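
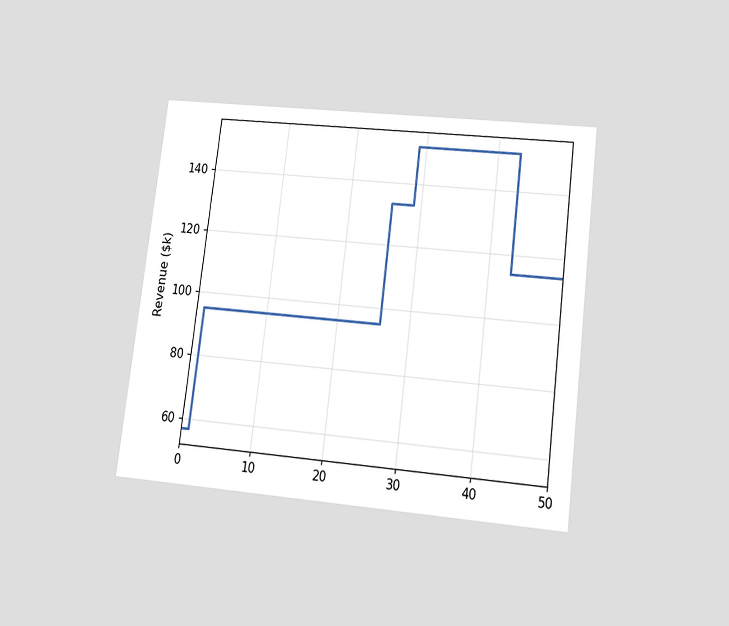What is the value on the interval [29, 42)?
$152k

The chart is tilted about 7° clockwise and viewed slightly from below. On [29, 42) the step sits at $152k.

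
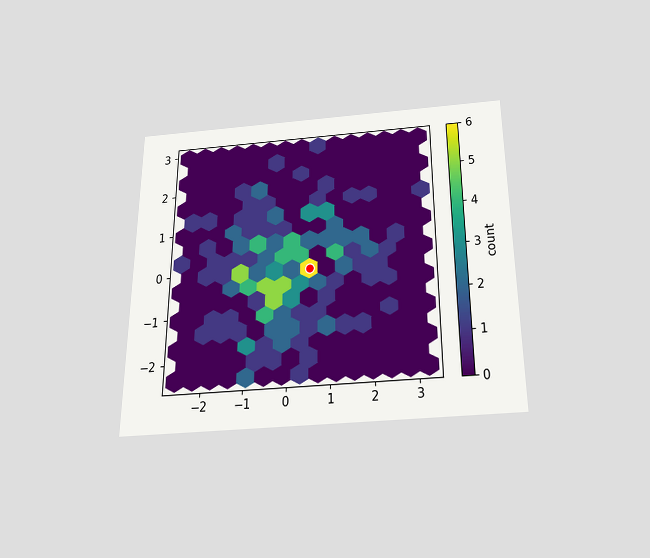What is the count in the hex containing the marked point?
The chart is viewed slightly from below. The marked hex reads 6 on the colorbar.

6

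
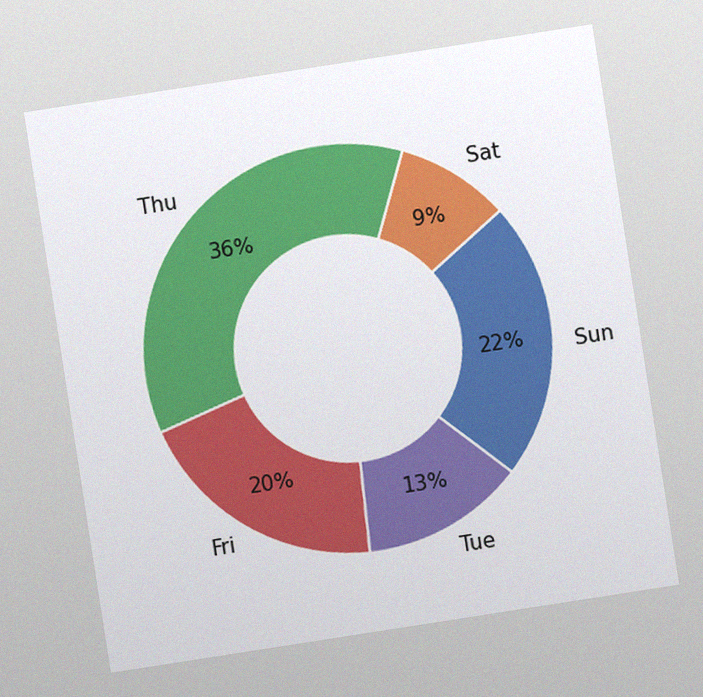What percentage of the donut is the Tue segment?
13%

The chart is tilted about 9° counter-clockwise, with some photo noise. The Tue segment takes up 13% of the ring.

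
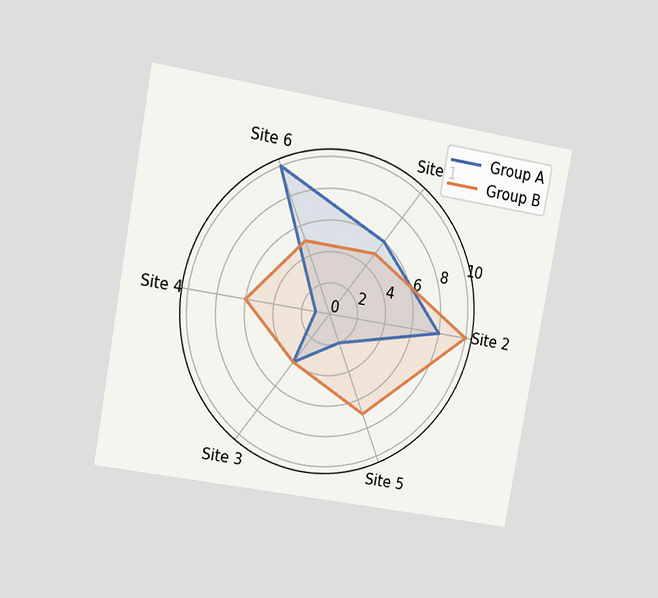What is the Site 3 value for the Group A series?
4

The chart is tilted about 10° clockwise and viewed at a slight angle. On the Site 3 axis, Group A reaches 4.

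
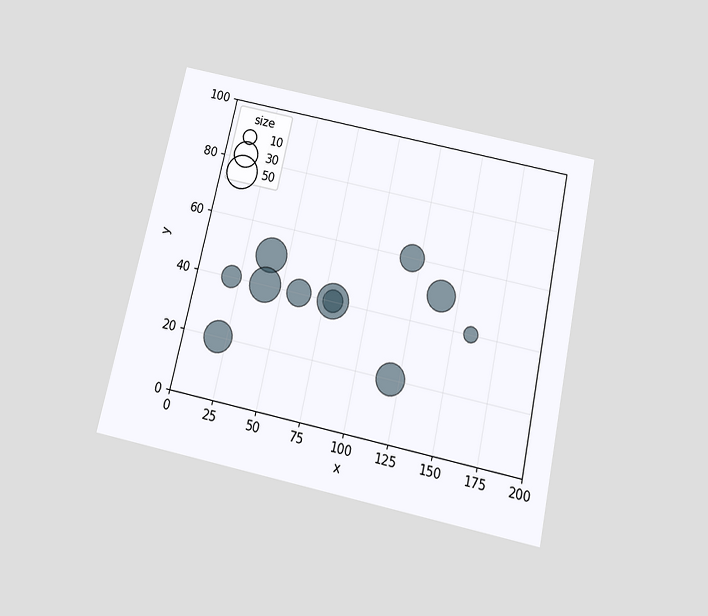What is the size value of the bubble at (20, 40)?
20

The chart is tilted about 12° clockwise and viewed slightly from below. Matching the bubble at (20, 40) against the size legend gives 20.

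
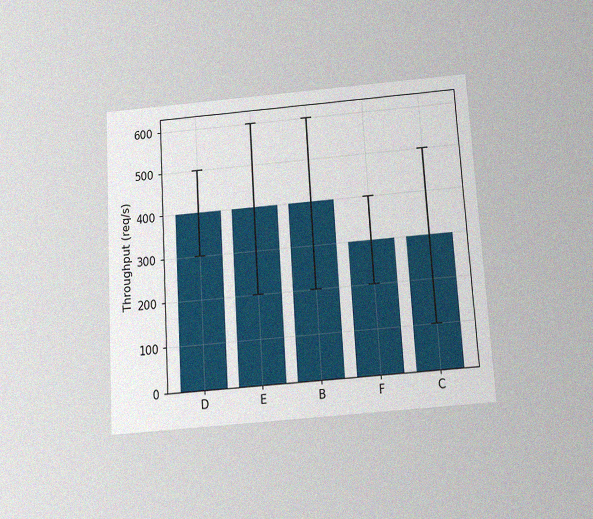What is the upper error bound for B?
The chart is tilted about 3° counter-clockwise and viewed slightly from below, with some photo noise. The B bar's upper whisker reaches 600req/s.

600req/s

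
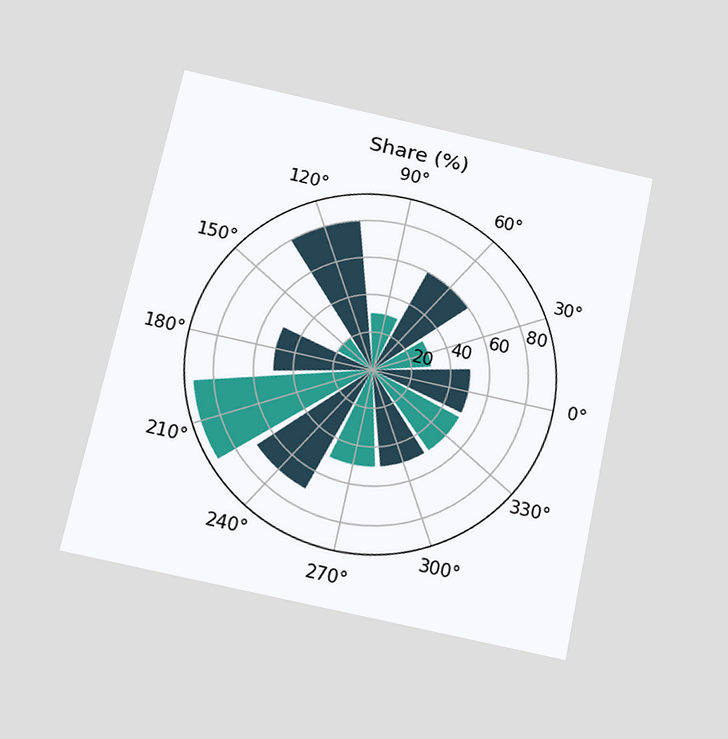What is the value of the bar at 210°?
90%

The chart is tilted about 12° clockwise and viewed slightly from below. The bar at 210° reaches 90% on the radial axis.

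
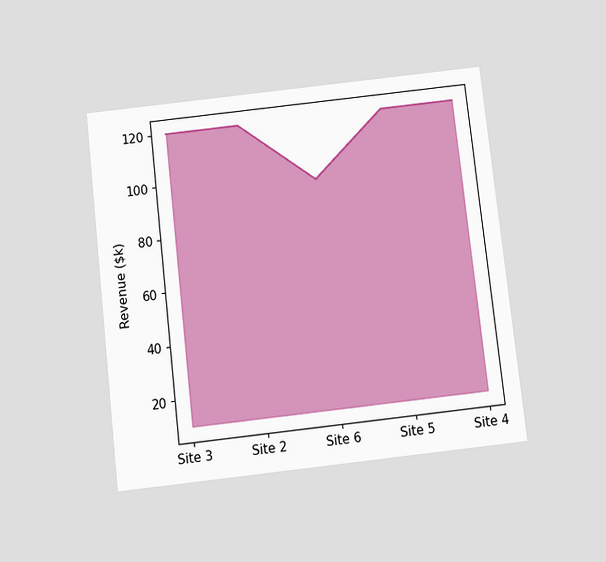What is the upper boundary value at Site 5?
$120k

The chart is tilted about 6° counter-clockwise and viewed slightly from below. At Site 5 the upper boundary is at $120k.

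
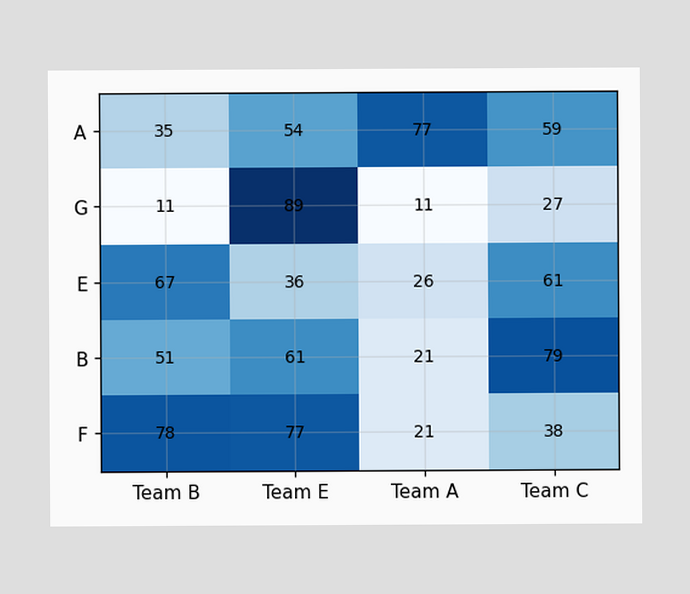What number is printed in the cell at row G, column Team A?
The (G, Team A) cell reads 11.

11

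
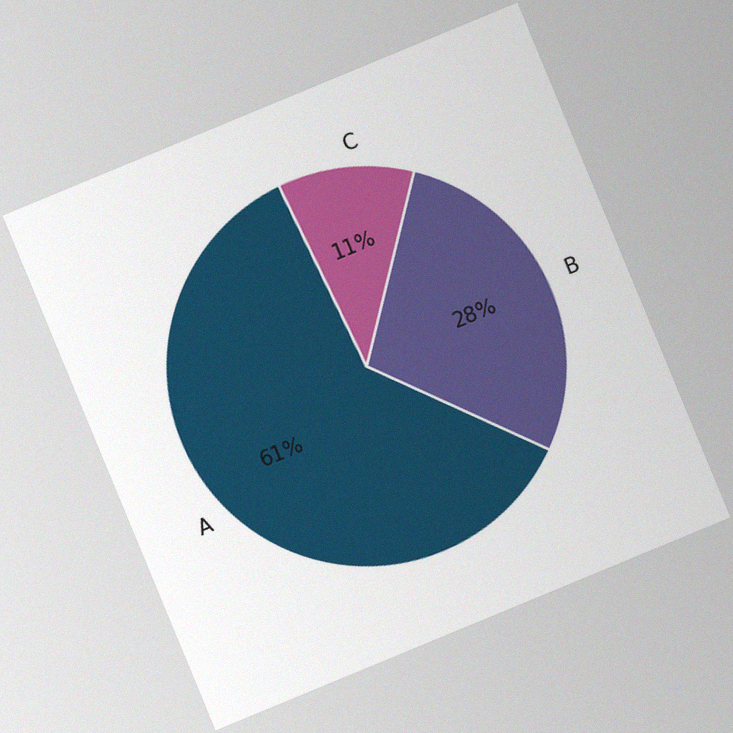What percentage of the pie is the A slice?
The chart is tilted about 22° counter-clockwise, with some photo noise. The A slice takes up 61% of the pie.

61%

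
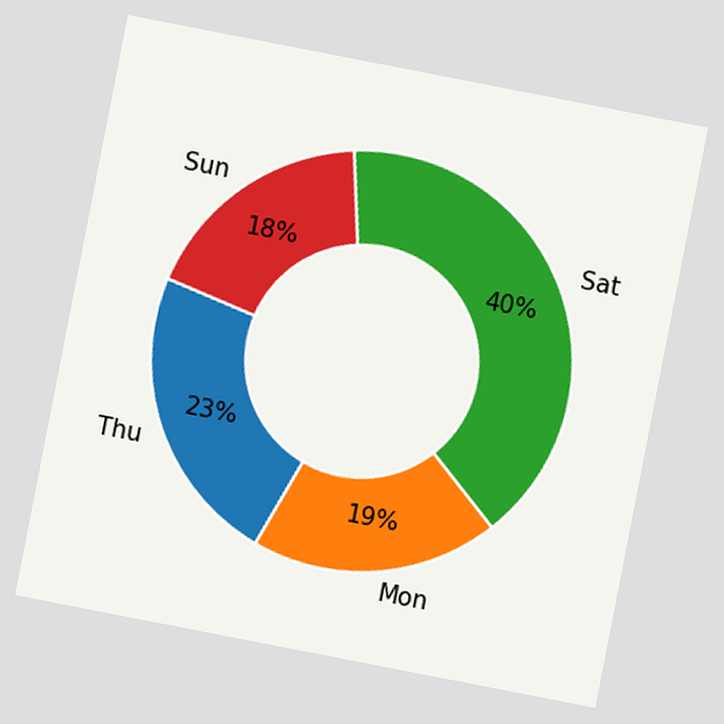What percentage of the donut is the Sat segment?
The chart is tilted about 11° clockwise. The Sat segment takes up 40% of the ring.

40%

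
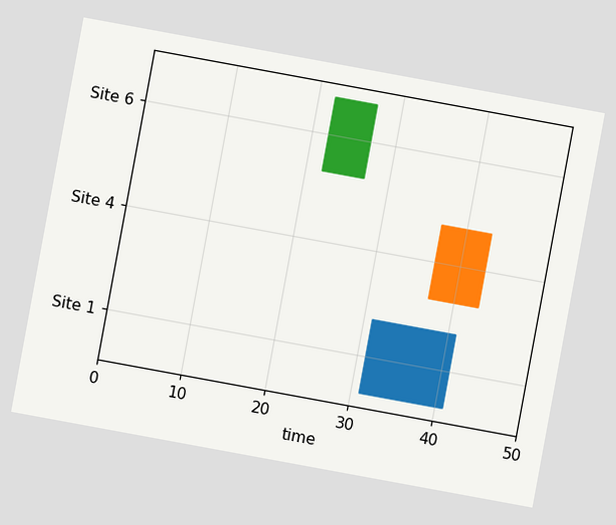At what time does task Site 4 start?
37

The chart is tilted about 10° clockwise. The Site 4 bar begins at t=37.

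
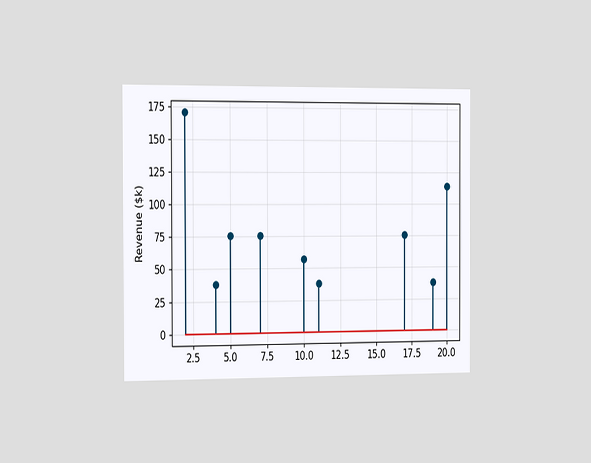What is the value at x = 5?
$76k

The chart is viewed slightly from the left. The stem at x=5 reaches $76k.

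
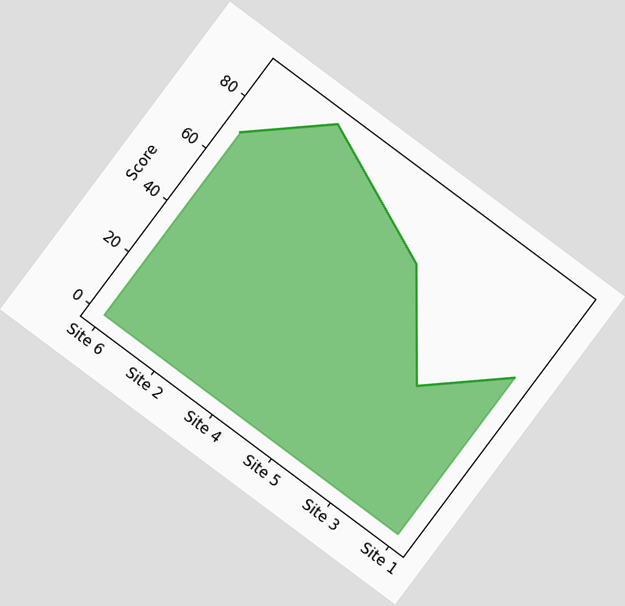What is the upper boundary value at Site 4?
80

The chart is tilted about 37° clockwise. At Site 4 the upper boundary is at 80.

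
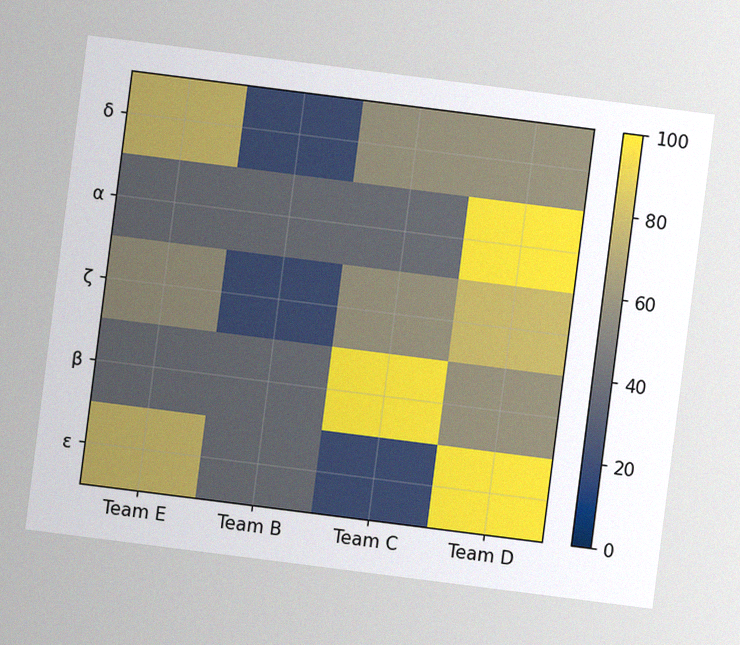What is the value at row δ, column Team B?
The chart is tilted about 7° clockwise, with some photo noise. Matching cell (δ, Team B) against the colorbar gives 20.

20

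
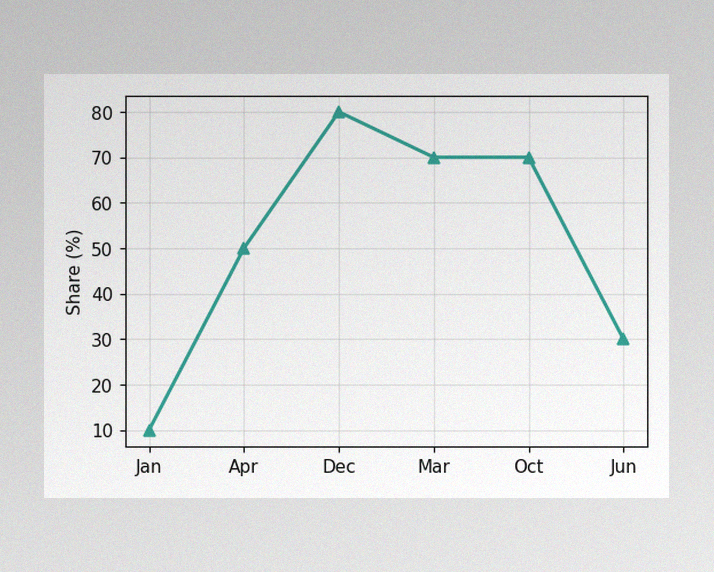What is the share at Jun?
30%

The image has some photo noise and uneven lighting. At Jun, the line is at 30%.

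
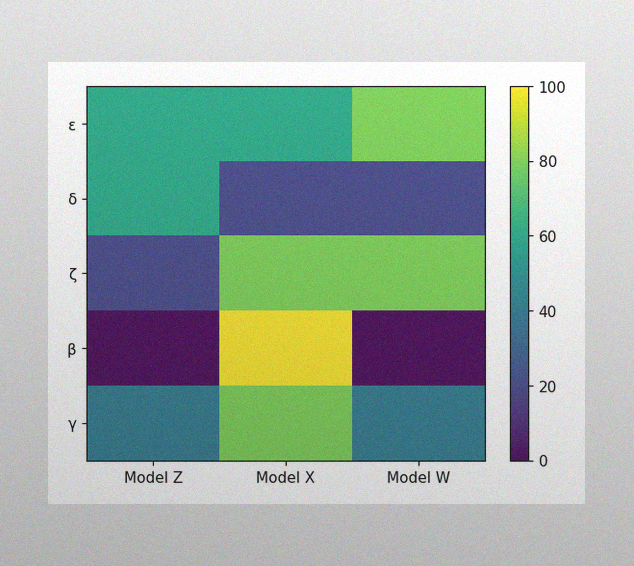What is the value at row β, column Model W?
0

The image has some photo noise and uneven lighting. Matching cell (β, Model W) against the colorbar gives 0.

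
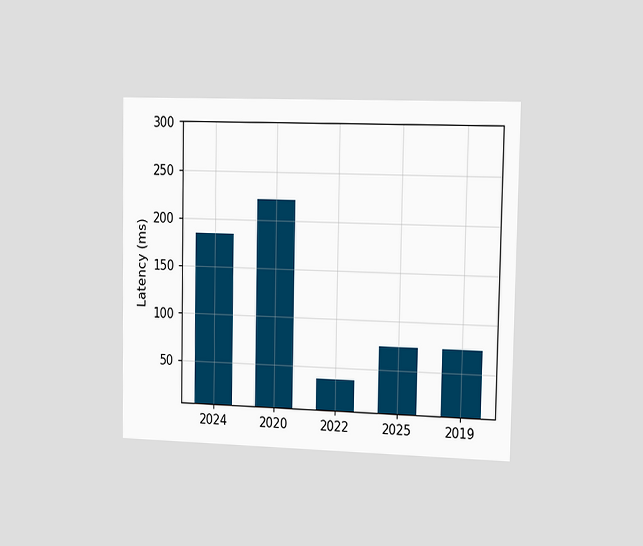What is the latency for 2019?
The chart is viewed slightly from the right. Reading along the chart's y-axis, the 2019 bar reaches 74ms.

74ms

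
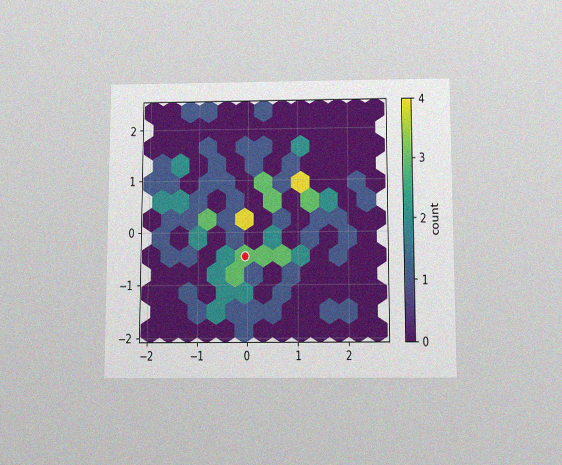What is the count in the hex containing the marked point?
The chart is viewed slightly from below, with some photo noise. The marked hex reads 3 on the colorbar.

3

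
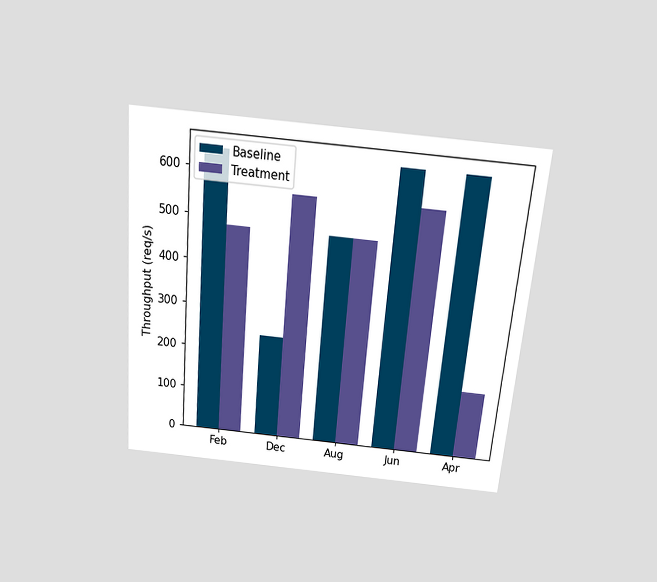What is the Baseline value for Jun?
640req/s

The chart is tilted about 5° clockwise and viewed slightly from above. The Baseline bar at Jun reaches 640req/s on the y-axis.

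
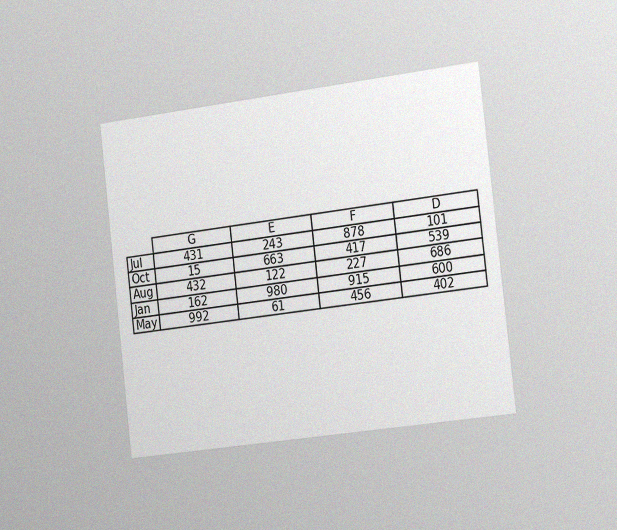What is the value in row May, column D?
402

The chart is tilted about 7° counter-clockwise and viewed slightly from the right, with some photo noise. The (May, D) cell reads 402.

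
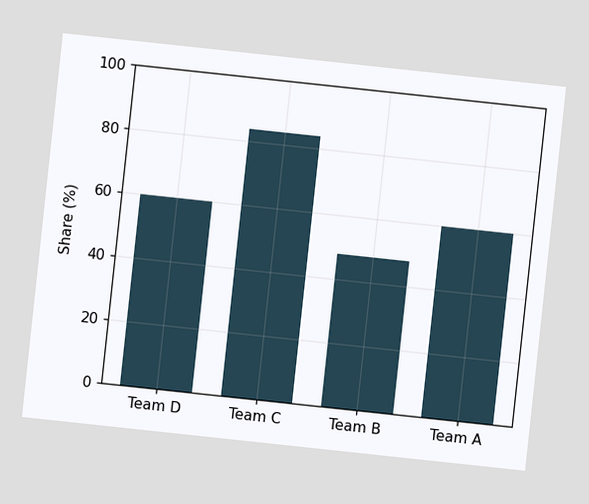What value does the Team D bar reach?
The chart is tilted about 6° clockwise. Reading along the chart's y-axis, the Team D bar reaches 60%.

60%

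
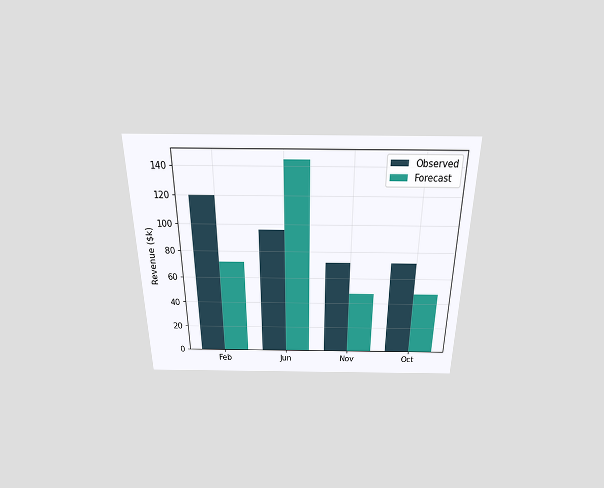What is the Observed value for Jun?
The chart is viewed slightly from above. The Observed bar at Jun reaches $96k on the y-axis.

$96k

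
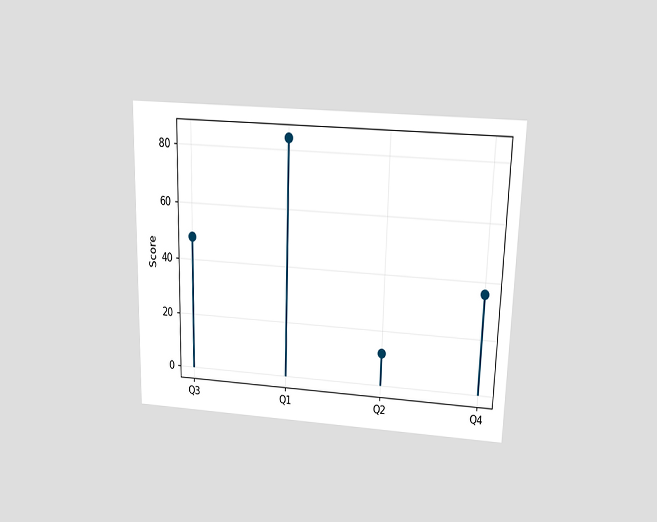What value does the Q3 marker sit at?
48

The chart is viewed slightly from above. The Q3 marker sits at 48.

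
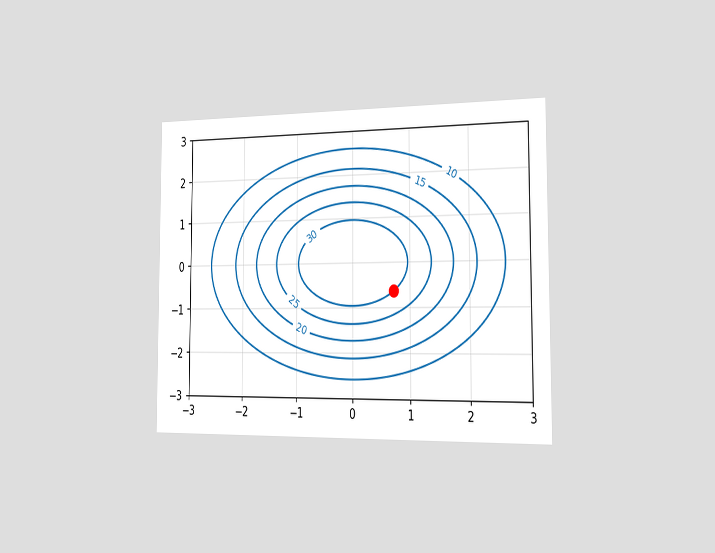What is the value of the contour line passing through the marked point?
30

The chart is viewed slightly from the right. The marked point sits on the contour labelled 30.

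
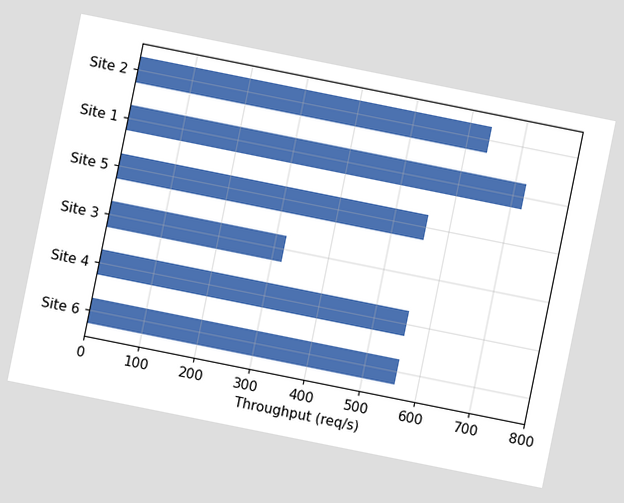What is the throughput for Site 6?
The chart is tilted about 11° clockwise. Reading along the chart's x-axis, the Site 6 bar reaches 560req/s.

560req/s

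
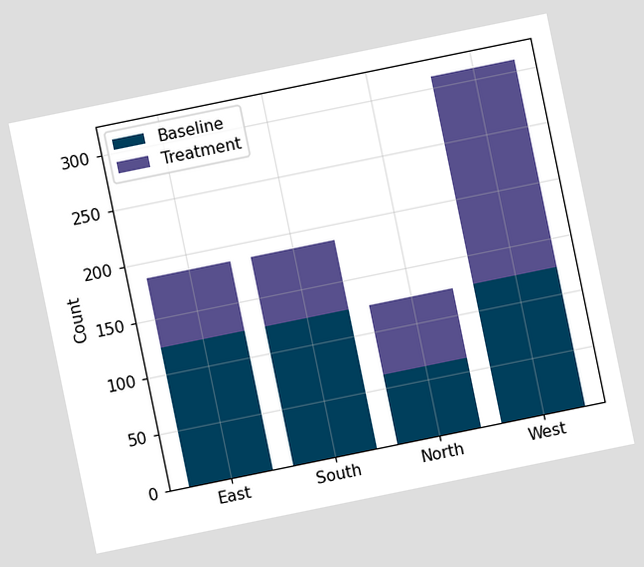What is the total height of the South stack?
186

The chart is tilted about 12° counter-clockwise. The South stack's top reaches 186 on the y-axis.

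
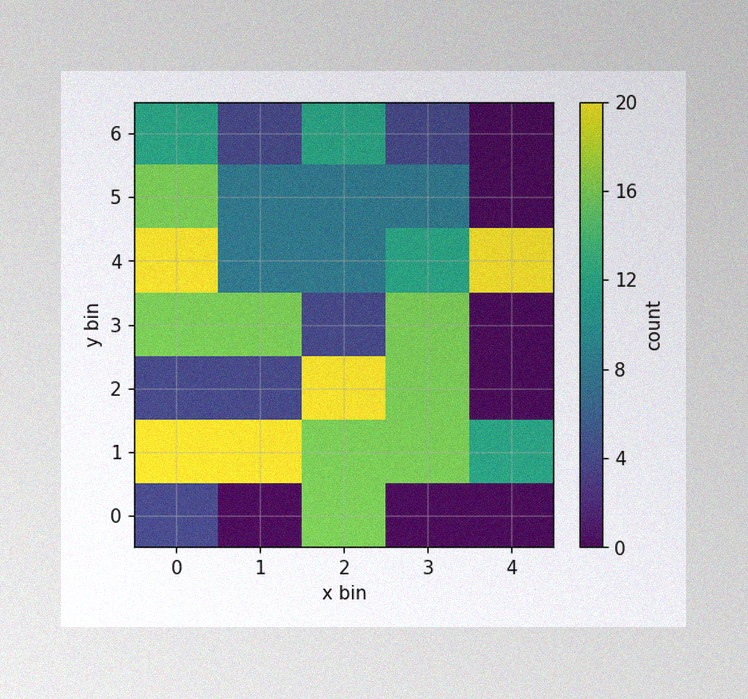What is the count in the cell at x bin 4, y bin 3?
0

The image has some photo noise and uneven lighting. Matching the cell (4, 3) against the colorbar gives 0.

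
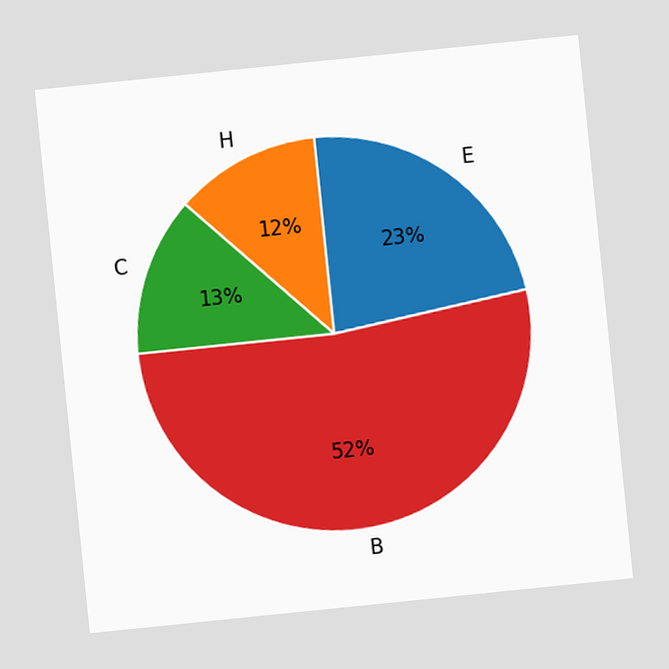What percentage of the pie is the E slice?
The chart is tilted about 6° counter-clockwise. The E slice takes up 23% of the pie.

23%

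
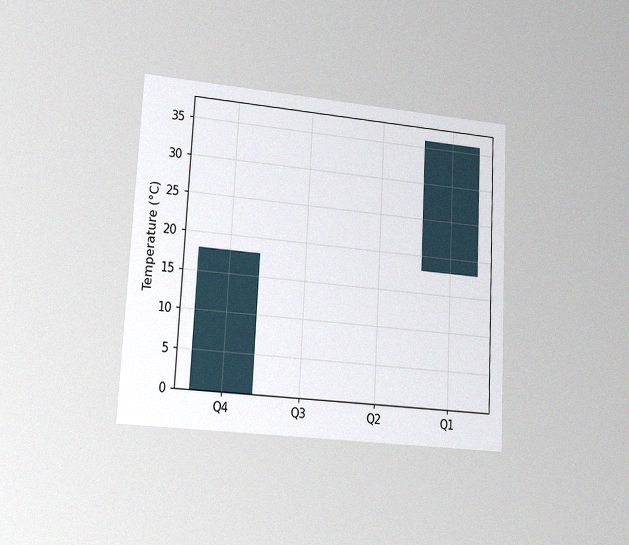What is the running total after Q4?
The chart is tilted about 3° clockwise and viewed at a slight angle, with some photo noise. After Q4 the running total reaches 18°C.

18°C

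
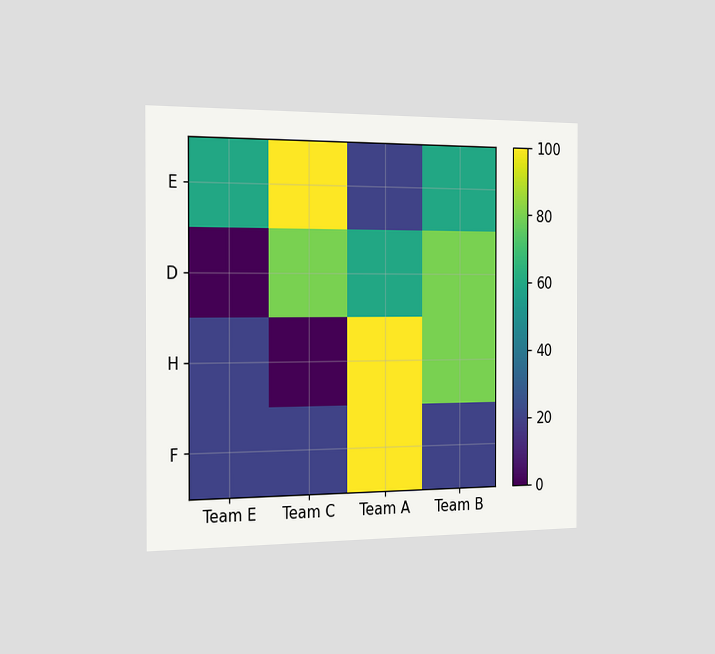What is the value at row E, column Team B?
60

The chart is viewed slightly from the left. Matching cell (E, Team B) against the colorbar gives 60.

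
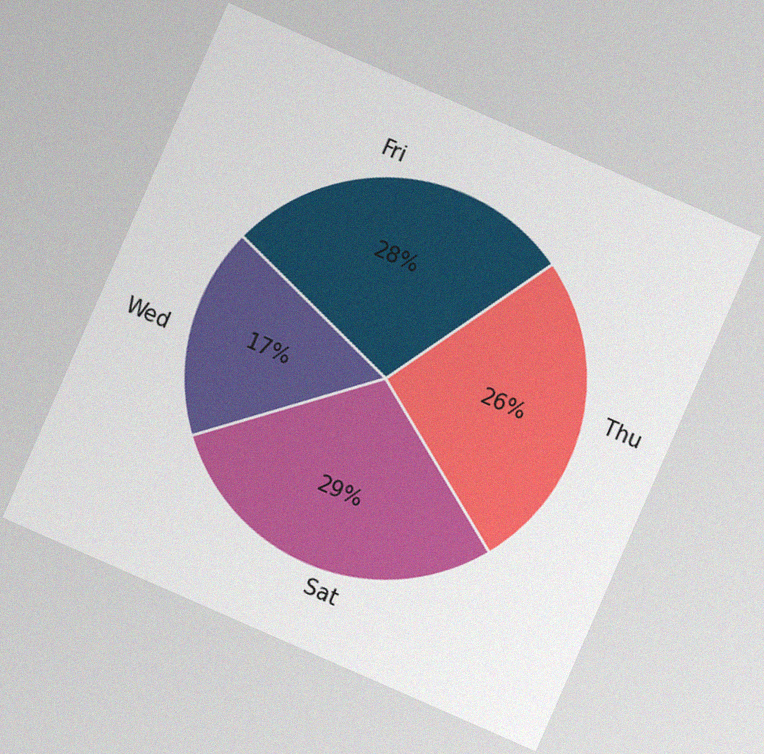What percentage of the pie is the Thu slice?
26%

The chart is tilted about 24° clockwise, with some photo noise. The Thu slice takes up 26% of the pie.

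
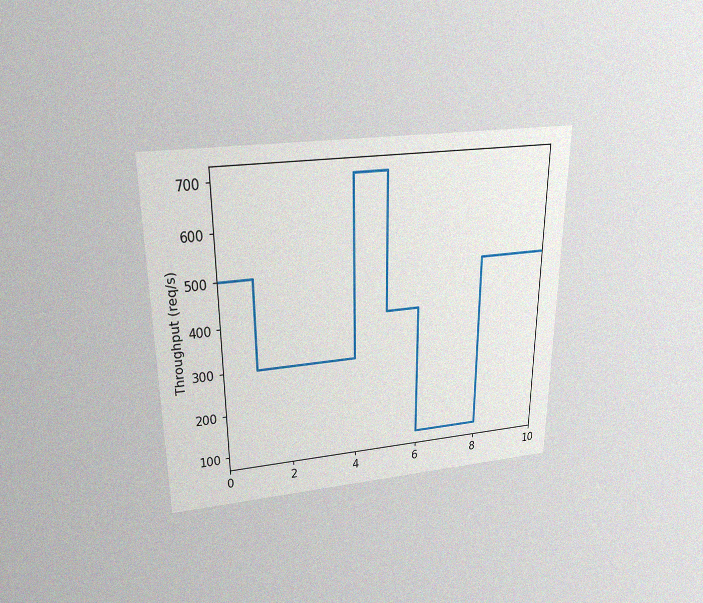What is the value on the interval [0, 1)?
The chart is viewed slightly from above, with some photo noise. On [0, 1) the step sits at 500req/s.

500req/s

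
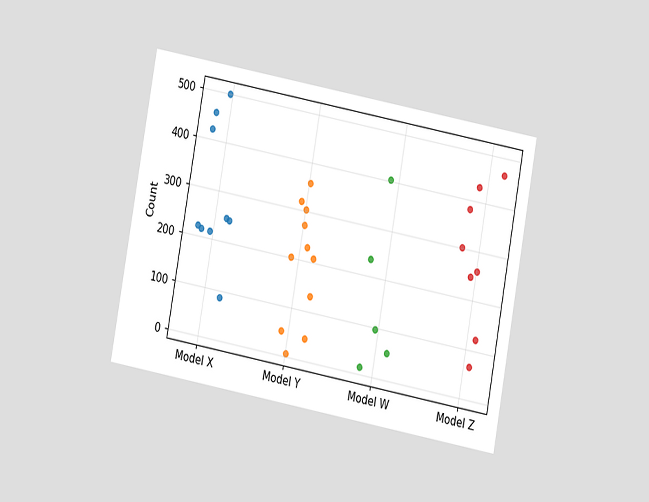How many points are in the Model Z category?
8

The chart is tilted about 10° clockwise and viewed at a slight angle. Counting the markers in the Model Z column gives 8.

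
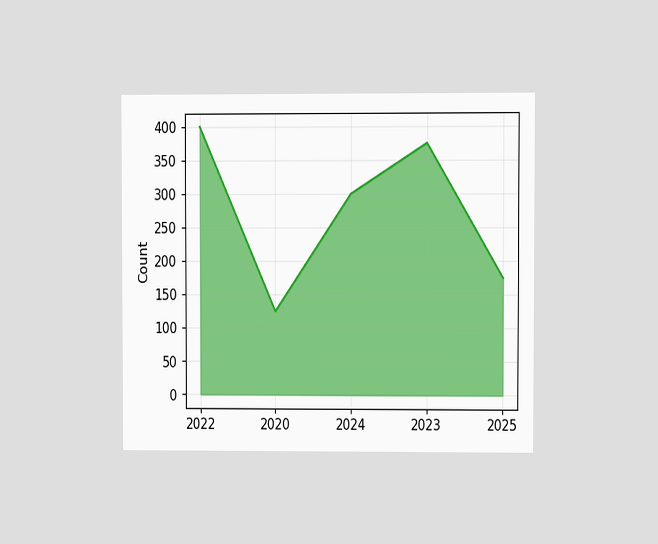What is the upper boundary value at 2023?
375

The chart is viewed at a slight angle. At 2023 the upper boundary is at 375.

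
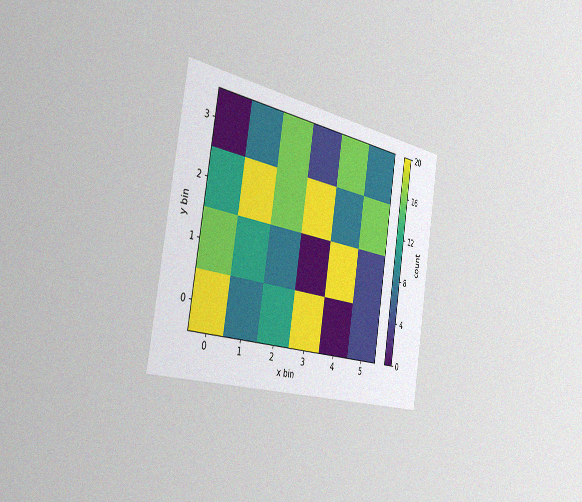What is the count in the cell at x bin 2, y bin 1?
The chart is tilted about 9° clockwise and viewed slightly from the left, with some photo noise. Matching the cell (2, 1) against the colorbar gives 8.

8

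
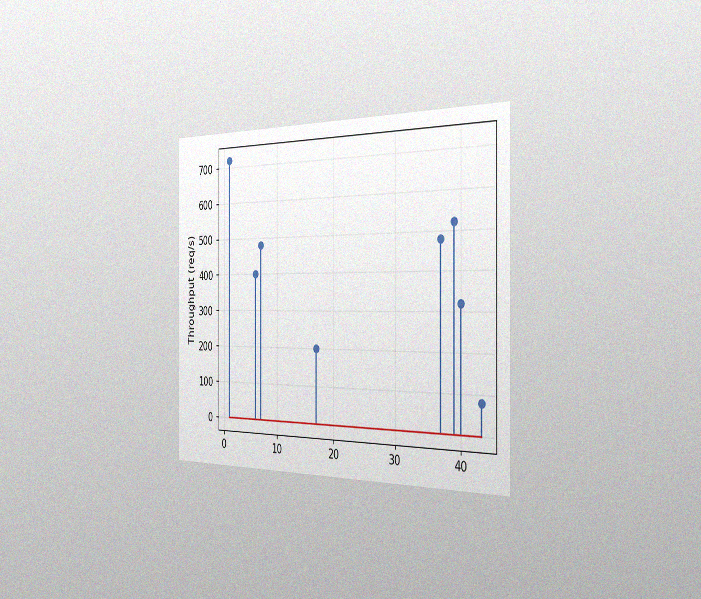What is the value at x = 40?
The chart is viewed slightly from the right, with some photo noise. The stem at x=40 reaches 320req/s.

320req/s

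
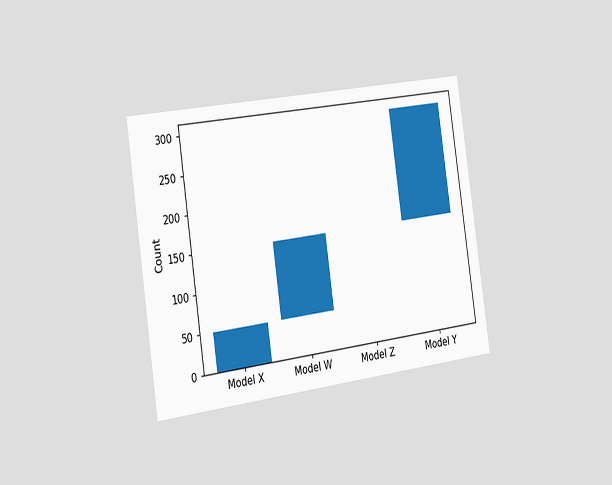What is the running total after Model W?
The chart is tilted about 8° counter-clockwise and viewed slightly from the left. After Model W the running total reaches 150.

150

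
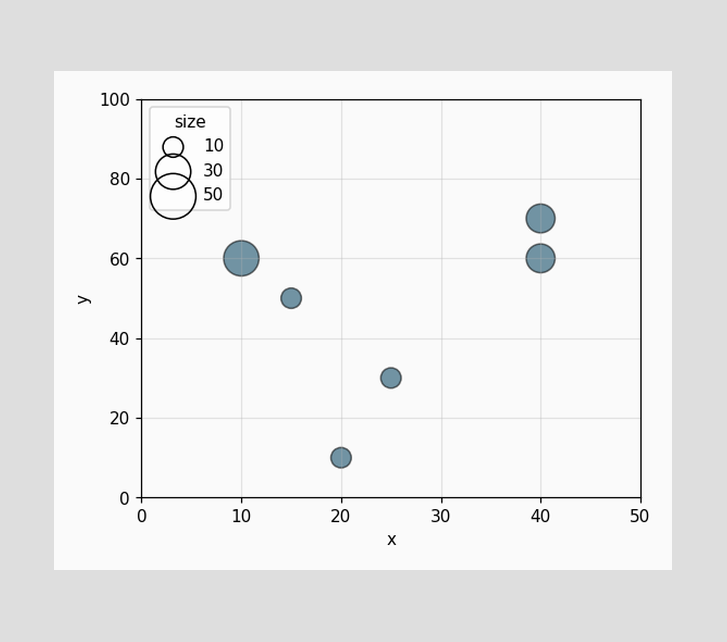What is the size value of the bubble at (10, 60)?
Matching the bubble at (10, 60) against the size legend gives 30.

30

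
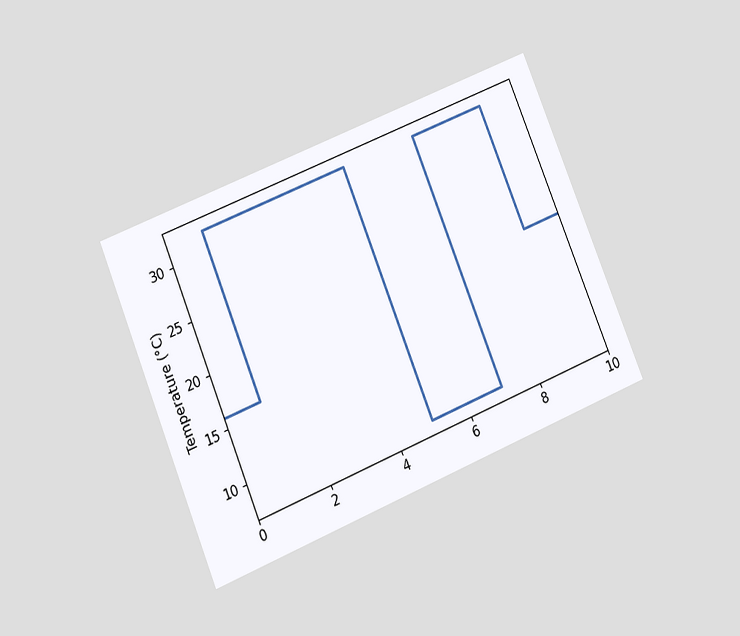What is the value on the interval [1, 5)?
32°C

The chart is tilted about 22° counter-clockwise and viewed at a slight angle. On [1, 5) the step sits at 32°C.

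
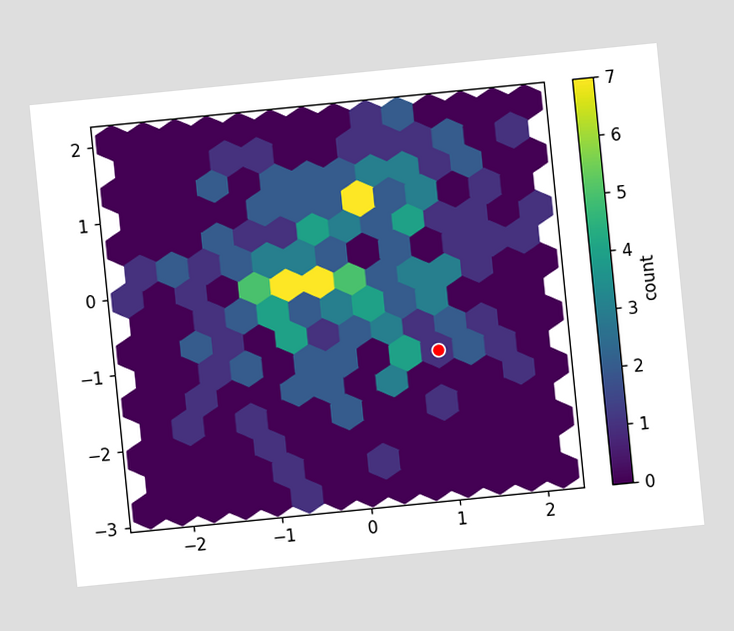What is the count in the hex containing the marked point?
The chart is tilted about 6° counter-clockwise. The marked hex reads 1 on the colorbar.

1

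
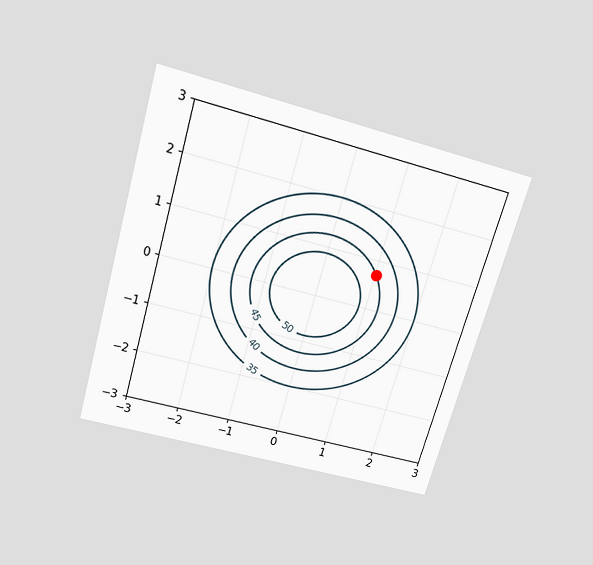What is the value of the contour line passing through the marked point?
45

The chart is tilted about 16° clockwise and viewed slightly from above. The marked point sits on the contour labelled 45.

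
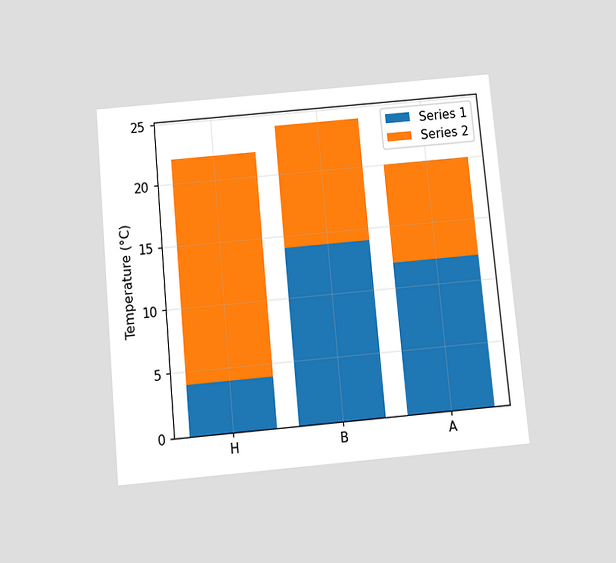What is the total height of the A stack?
20°C

The chart is tilted about 5° counter-clockwise and viewed slightly from below. The A stack's top reaches 20°C on the y-axis.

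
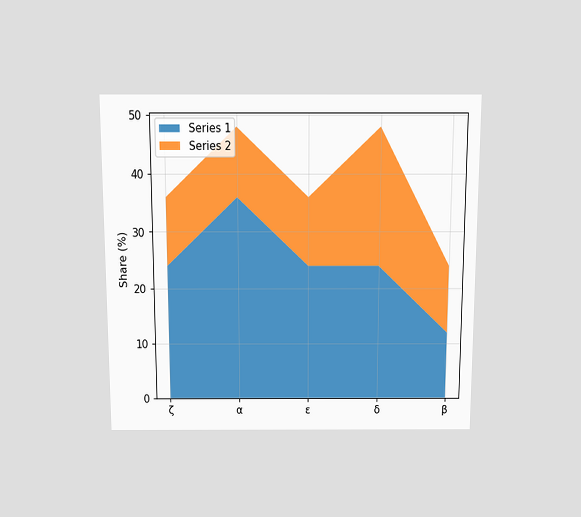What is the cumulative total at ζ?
36%

The chart is viewed slightly from above. The stacked total at ζ reaches 36%.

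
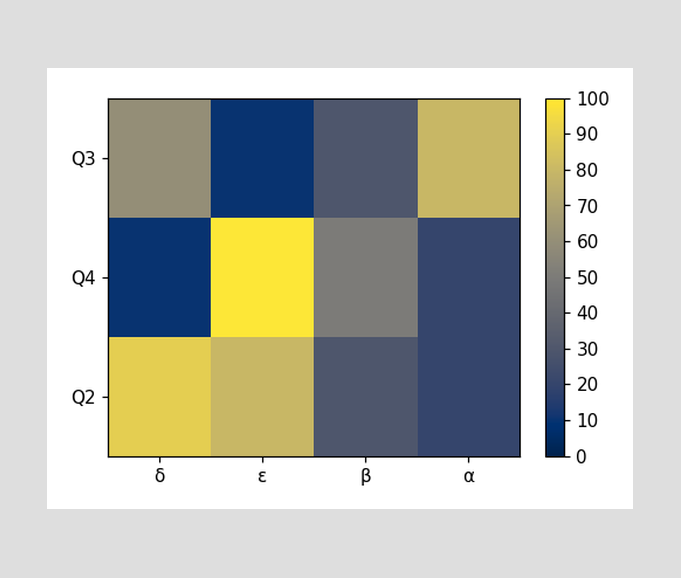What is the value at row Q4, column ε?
Matching cell (Q4, ε) against the colorbar gives 100.

100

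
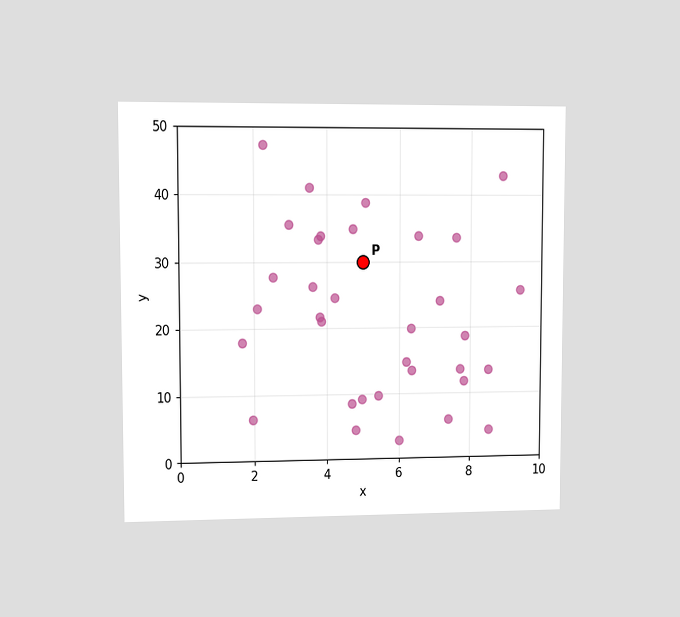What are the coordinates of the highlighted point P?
The chart is viewed at a slight angle. Following the gridlines from P to each axis, P sits at (5, 30).

(5, 30)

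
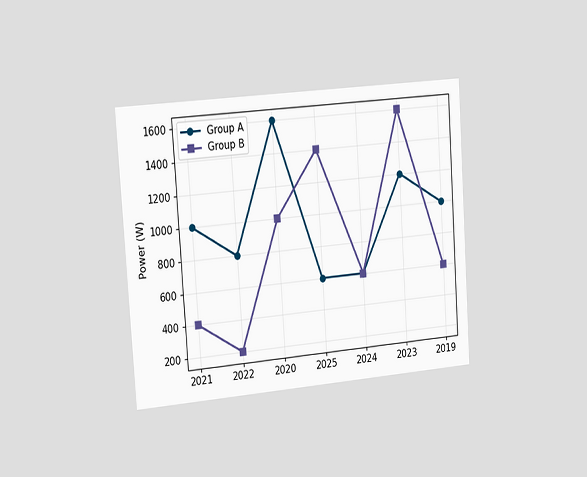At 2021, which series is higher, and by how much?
The chart is tilted about 4° counter-clockwise and viewed slightly from the left. At 2021, Group A sits above the other line by 600W.

Group A, by 600W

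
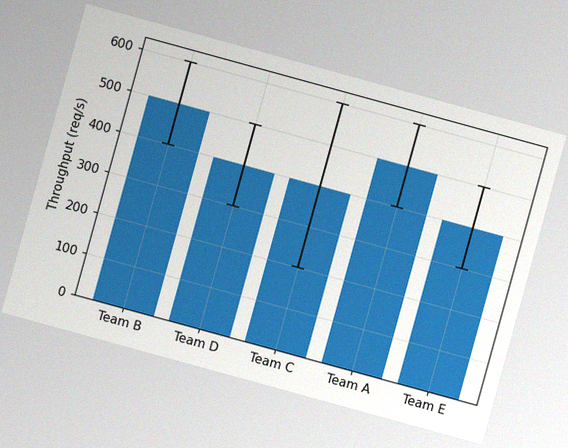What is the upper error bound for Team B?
The chart is tilted about 15° clockwise, with some photo noise. The Team B bar's upper whisker reaches 600req/s.

600req/s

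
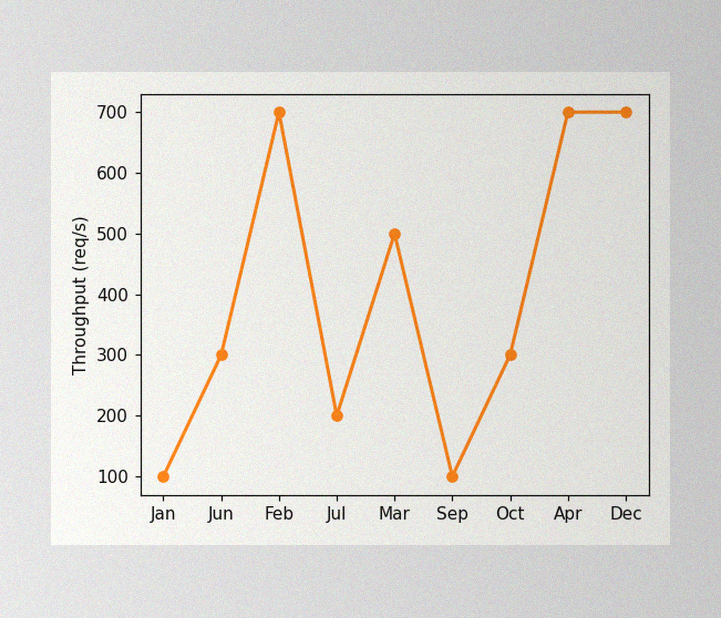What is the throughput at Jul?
The image has some photo noise and uneven lighting. At Jul, the line is at 200req/s.

200req/s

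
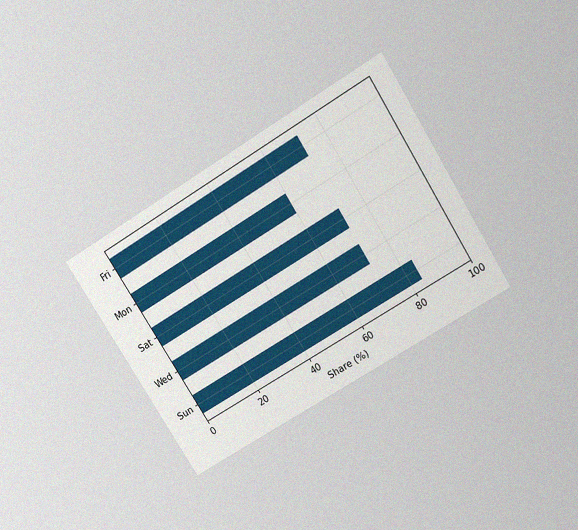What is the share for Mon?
The chart is tilted about 32° counter-clockwise and viewed slightly from above, with some photo noise. Reading along the chart's x-axis, the Mon bar reaches 60%.

60%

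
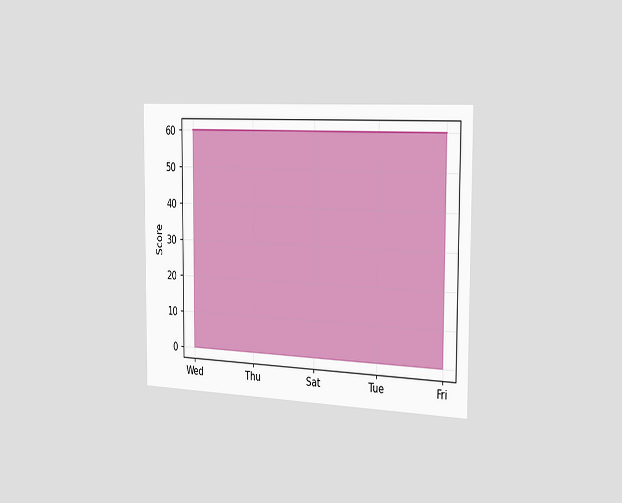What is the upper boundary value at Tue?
The chart is viewed slightly from the right. At Tue the upper boundary is at 60.

60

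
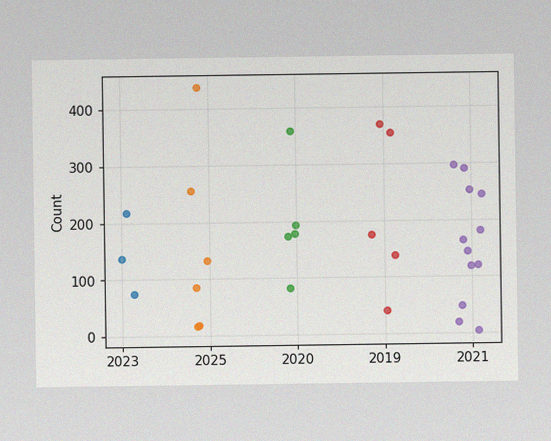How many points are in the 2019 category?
5

The image has some photo noise and uneven lighting. Counting the markers in the 2019 column gives 5.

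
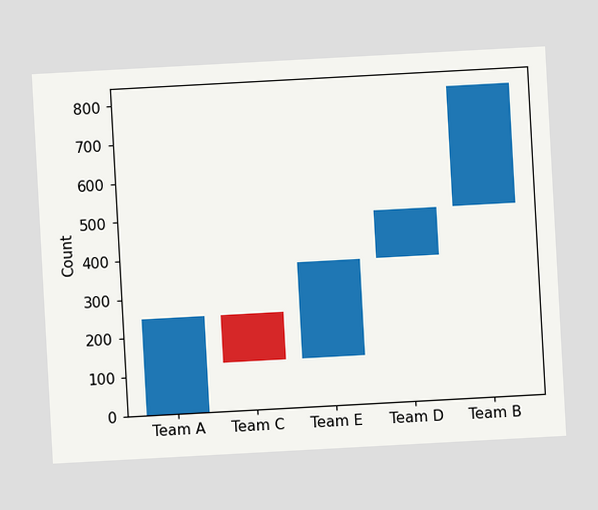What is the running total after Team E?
The chart is tilted about 3° counter-clockwise. After Team E the running total reaches 372.

372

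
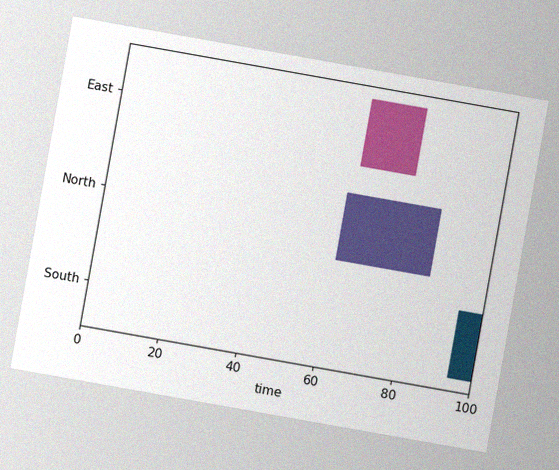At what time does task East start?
63

The chart is tilted about 10° clockwise, with some photo noise. The East bar begins at t=63.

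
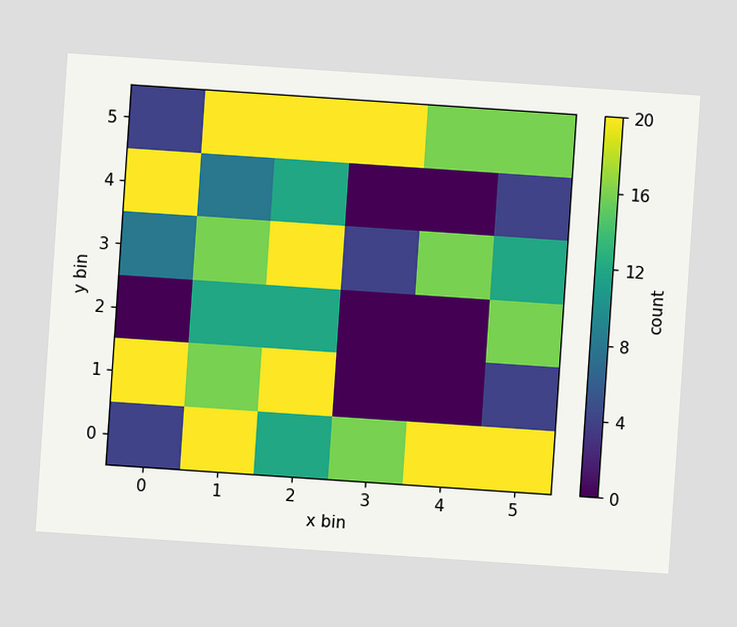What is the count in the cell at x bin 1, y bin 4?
8

The chart is tilted about 4° clockwise. Matching the cell (1, 4) against the colorbar gives 8.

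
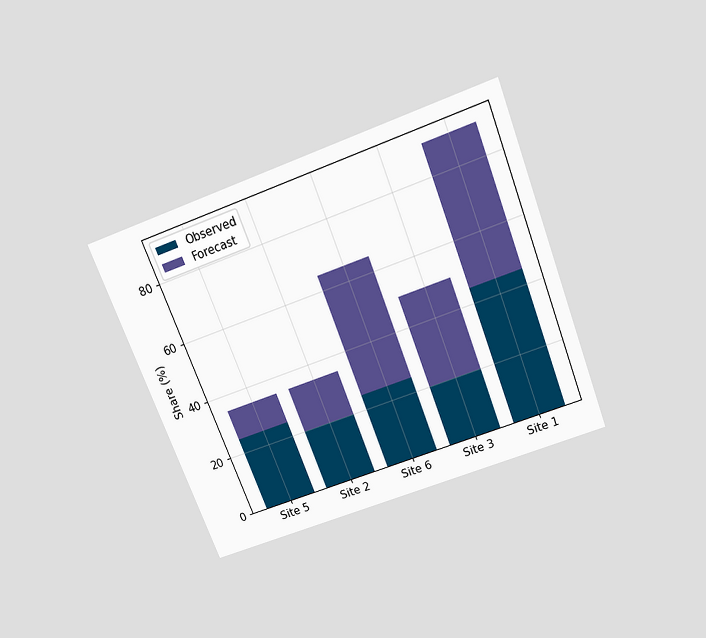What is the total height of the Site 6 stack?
The chart is tilted about 21° counter-clockwise and viewed slightly from above. The Site 6 stack's top reaches 65% on the y-axis.

65%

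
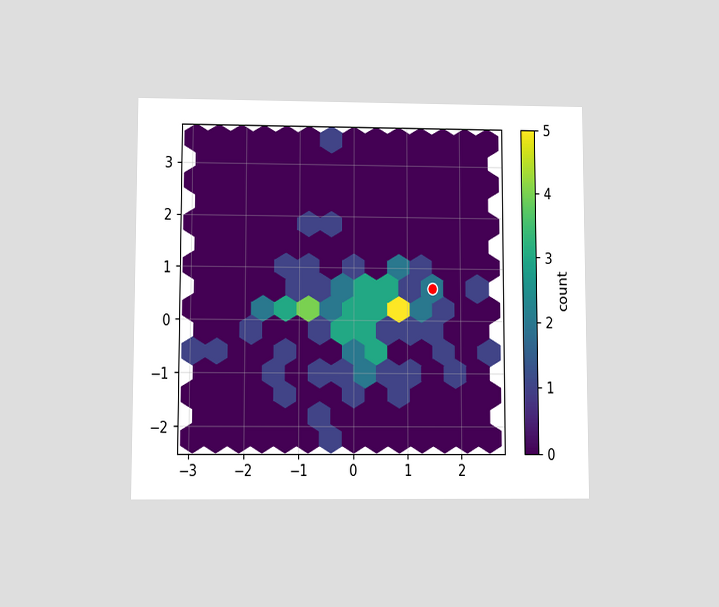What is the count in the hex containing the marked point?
The chart is viewed at a slight angle. The marked hex reads 2 on the colorbar.

2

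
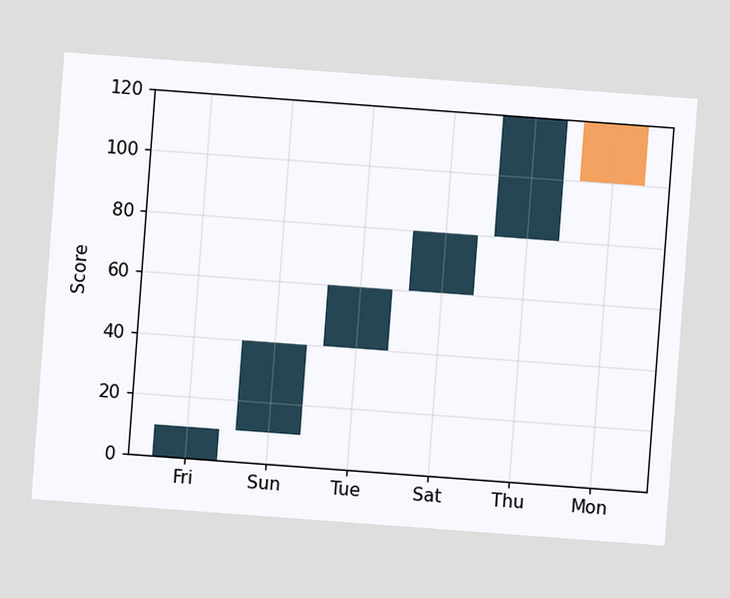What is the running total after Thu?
The chart is tilted about 4° clockwise. After Thu the running total reaches 120.

120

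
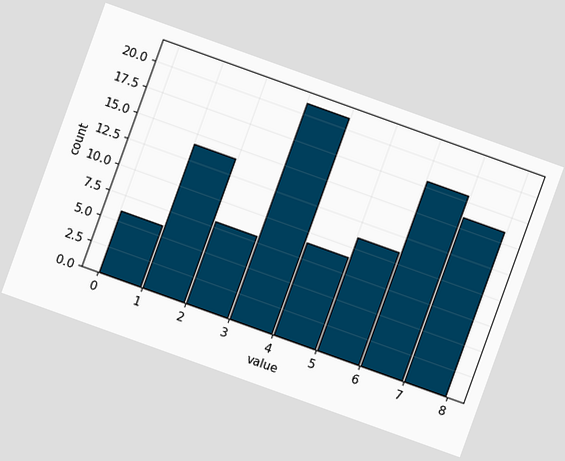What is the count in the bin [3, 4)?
21

The chart is tilted about 20° clockwise. The [3, 4) bin has height 21.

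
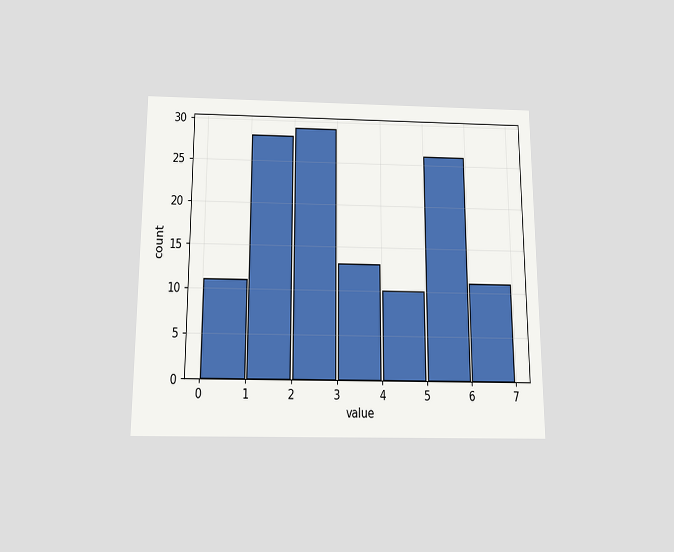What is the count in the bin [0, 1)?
11

The chart is viewed slightly from below. The [0, 1) bin has height 11.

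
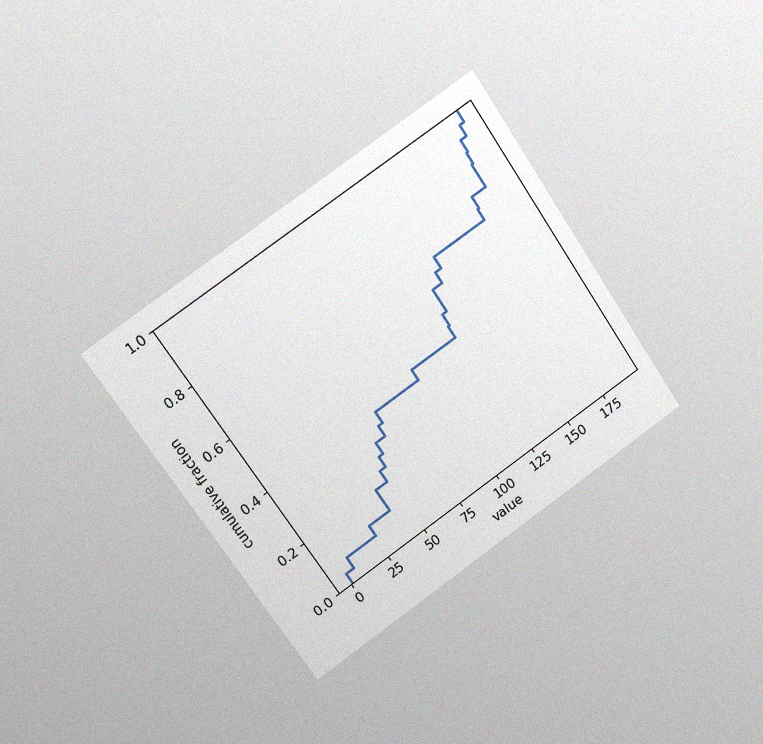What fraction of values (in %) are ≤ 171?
The chart is tilted about 34° counter-clockwise and viewed slightly from the left, with some photo noise. At x=171 the ECDF step is at 72%.

72%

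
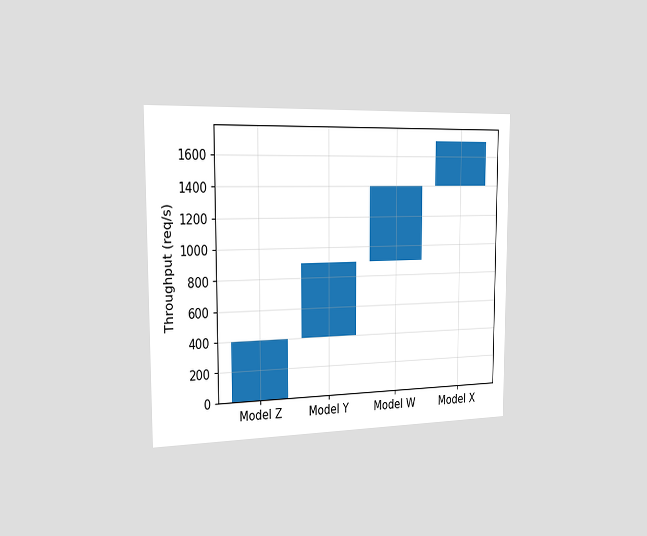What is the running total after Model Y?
The chart is viewed slightly from the left. After Model Y the running total reaches 900req/s.

900req/s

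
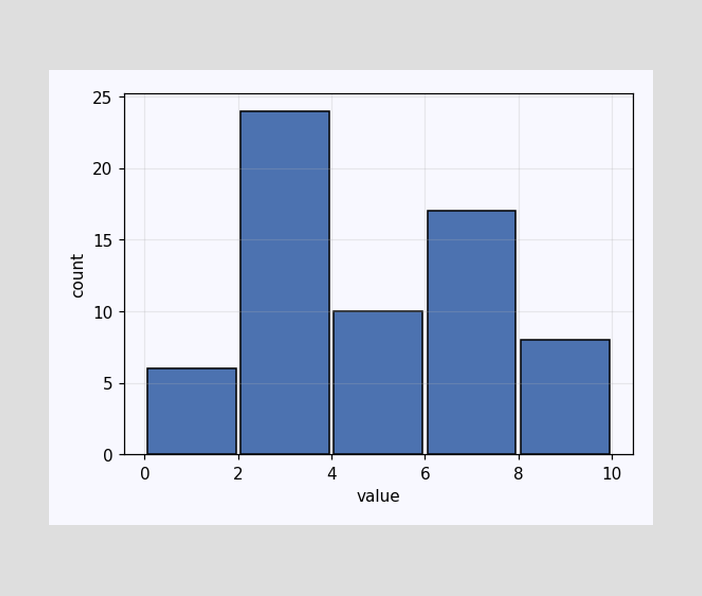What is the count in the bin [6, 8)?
The [6, 8) bin has height 17.

17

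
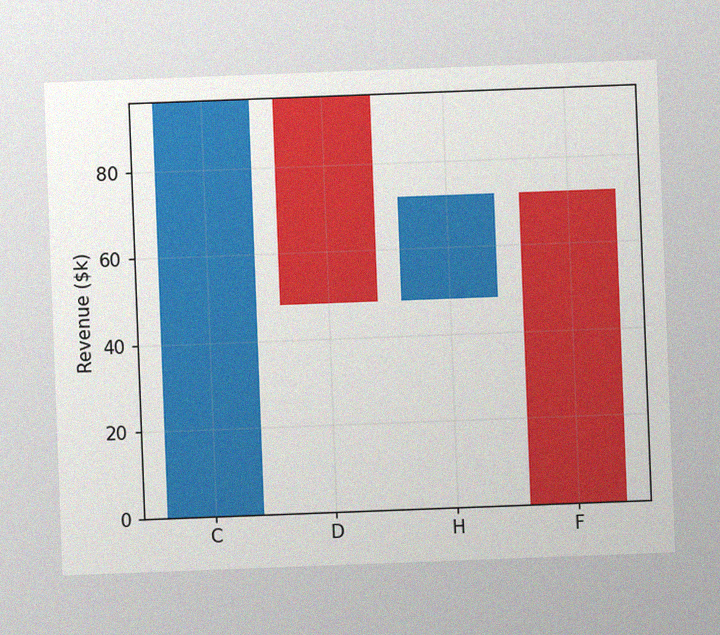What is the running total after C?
$96k

The chart is tilted about 2° counter-clockwise, with some photo noise. After C the running total reaches $96k.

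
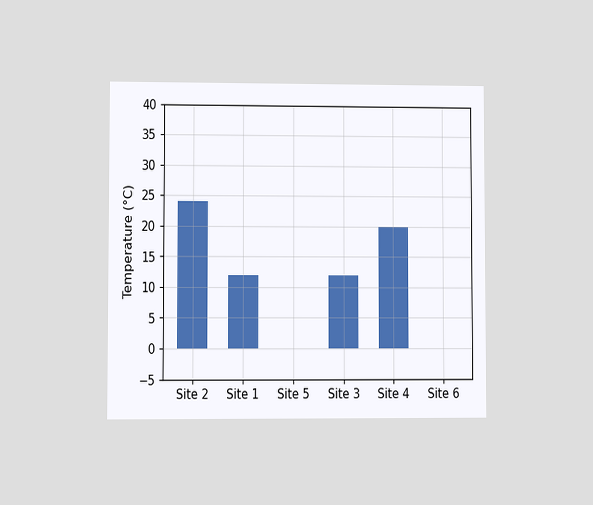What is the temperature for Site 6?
The chart is viewed at a slight angle. Reading along the chart's y-axis, the Site 6 bar reaches 0°C.

0°C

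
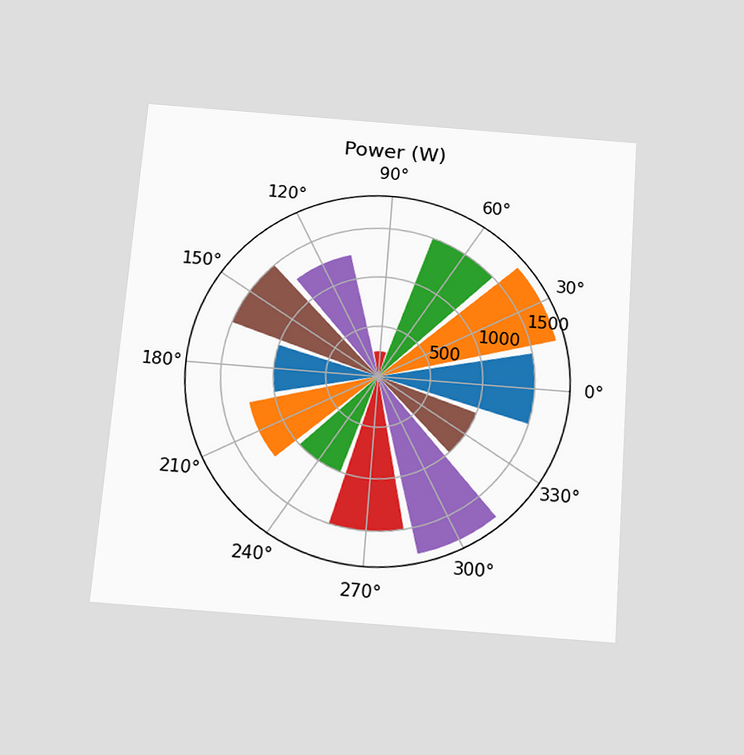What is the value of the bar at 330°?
The chart is tilted about 4° clockwise and viewed slightly from below. The bar at 330° reaches 1000W on the radial axis.

1000W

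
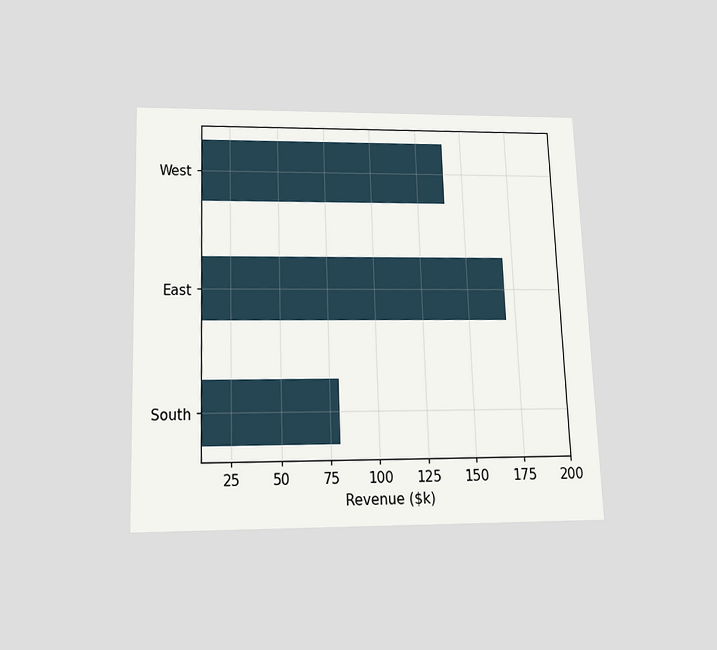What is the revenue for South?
The chart is tilted about 2° counter-clockwise and viewed slightly from below. Reading along the chart's x-axis, the South bar reaches $80k.

$80k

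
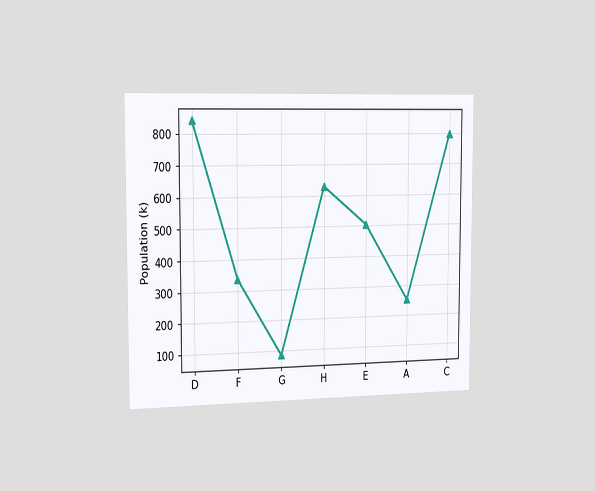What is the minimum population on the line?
The chart is viewed slightly from the left. The lowest point is at G, and reading across to the y-axis gives 84k.

84k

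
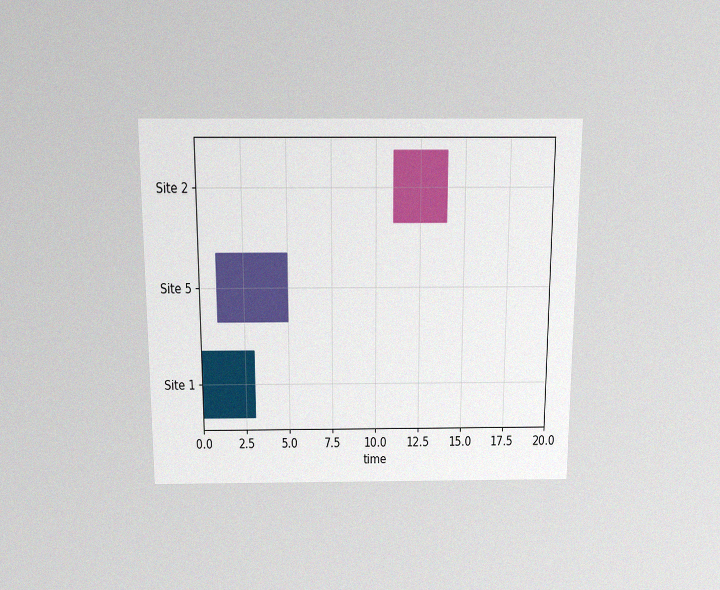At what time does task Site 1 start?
0

The chart is viewed slightly from above, with some photo noise. The Site 1 bar begins at t=0.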